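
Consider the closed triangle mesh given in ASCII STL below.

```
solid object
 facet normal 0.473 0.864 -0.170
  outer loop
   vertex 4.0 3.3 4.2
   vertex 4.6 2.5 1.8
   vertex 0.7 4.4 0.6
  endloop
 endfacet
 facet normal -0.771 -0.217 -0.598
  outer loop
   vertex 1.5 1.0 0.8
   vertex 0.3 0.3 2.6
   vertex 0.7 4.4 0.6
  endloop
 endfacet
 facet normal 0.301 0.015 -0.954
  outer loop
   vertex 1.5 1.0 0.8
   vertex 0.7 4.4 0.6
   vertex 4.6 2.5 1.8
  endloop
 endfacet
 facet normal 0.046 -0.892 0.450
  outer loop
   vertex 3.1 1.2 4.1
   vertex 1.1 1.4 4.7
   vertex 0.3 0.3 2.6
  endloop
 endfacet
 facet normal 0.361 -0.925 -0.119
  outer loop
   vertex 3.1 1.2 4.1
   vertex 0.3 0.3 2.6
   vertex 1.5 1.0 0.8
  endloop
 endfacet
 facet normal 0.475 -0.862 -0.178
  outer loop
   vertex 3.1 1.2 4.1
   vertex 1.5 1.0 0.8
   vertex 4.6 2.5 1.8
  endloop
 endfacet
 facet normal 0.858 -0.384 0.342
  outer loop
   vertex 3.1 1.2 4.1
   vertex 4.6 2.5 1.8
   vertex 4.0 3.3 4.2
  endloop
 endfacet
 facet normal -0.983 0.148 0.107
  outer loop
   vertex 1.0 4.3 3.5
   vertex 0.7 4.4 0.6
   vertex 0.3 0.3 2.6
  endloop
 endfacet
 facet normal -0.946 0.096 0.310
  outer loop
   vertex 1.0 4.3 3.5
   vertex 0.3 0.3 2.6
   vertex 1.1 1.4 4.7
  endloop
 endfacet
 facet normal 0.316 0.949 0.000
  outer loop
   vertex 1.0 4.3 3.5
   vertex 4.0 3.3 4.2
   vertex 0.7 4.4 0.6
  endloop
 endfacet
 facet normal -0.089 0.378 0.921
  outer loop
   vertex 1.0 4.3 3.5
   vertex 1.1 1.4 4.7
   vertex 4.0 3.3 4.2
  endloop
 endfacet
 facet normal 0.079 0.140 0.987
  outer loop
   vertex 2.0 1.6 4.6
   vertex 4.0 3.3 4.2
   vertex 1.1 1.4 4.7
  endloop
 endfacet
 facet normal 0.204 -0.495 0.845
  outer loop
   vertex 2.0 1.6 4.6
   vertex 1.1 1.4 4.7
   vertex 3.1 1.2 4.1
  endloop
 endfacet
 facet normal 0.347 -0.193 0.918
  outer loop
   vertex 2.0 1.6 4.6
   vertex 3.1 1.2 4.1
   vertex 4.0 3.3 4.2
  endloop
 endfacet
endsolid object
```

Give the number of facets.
14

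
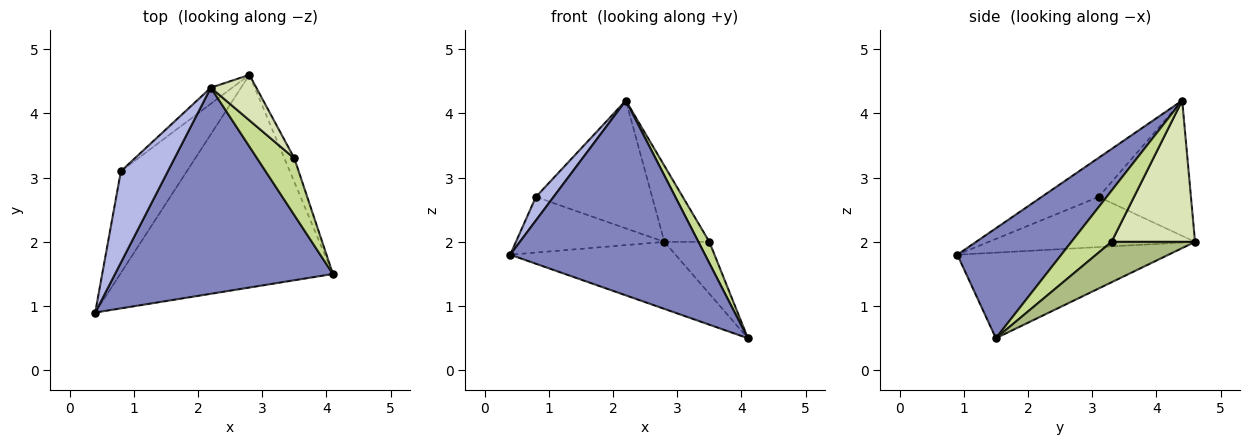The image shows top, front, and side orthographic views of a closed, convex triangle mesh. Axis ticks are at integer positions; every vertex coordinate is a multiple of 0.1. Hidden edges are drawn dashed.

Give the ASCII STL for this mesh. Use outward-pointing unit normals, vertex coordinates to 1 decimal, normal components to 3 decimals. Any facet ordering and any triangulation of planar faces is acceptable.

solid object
 facet normal -0.358 0.281 -0.890
  outer loop
   vertex 2.8 4.6 2.0
   vertex 4.1 1.5 0.5
   vertex 0.4 0.9 1.8
  endloop
 endfacet
 facet normal 0.344 -0.645 0.682
  outer loop
   vertex 2.2 4.4 4.2
   vertex 0.4 0.9 1.8
   vertex 4.1 1.5 0.5
  endloop
 endfacet
 facet normal -0.555 0.399 -0.730
  outer loop
   vertex 0.8 3.1 2.7
   vertex 2.8 4.6 2.0
   vertex 0.4 0.9 1.8
  endloop
 endfacet
 facet normal -0.627 -0.194 0.754
  outer loop
   vertex 0.8 3.1 2.7
   vertex 0.4 0.9 1.8
   vertex 2.2 4.4 4.2
  endloop
 endfacet
 facet normal -0.619 0.779 -0.098
  outer loop
   vertex 0.8 3.1 2.7
   vertex 2.2 4.4 4.2
   vertex 2.8 4.6 2.0
  endloop
 endfacet
 facet normal 0.860 0.463 -0.212
  outer loop
   vertex 3.5 3.3 2.0
   vertex 4.1 1.5 0.5
   vertex 2.8 4.6 2.0
  endloop
 endfacet
 facet normal 0.790 -0.215 0.574
  outer loop
   vertex 3.5 3.3 2.0
   vertex 2.2 4.4 4.2
   vertex 4.1 1.5 0.5
  endloop
 endfacet
 facet normal 0.847 0.456 0.273
  outer loop
   vertex 3.5 3.3 2.0
   vertex 2.8 4.6 2.0
   vertex 2.2 4.4 4.2
  endloop
 endfacet
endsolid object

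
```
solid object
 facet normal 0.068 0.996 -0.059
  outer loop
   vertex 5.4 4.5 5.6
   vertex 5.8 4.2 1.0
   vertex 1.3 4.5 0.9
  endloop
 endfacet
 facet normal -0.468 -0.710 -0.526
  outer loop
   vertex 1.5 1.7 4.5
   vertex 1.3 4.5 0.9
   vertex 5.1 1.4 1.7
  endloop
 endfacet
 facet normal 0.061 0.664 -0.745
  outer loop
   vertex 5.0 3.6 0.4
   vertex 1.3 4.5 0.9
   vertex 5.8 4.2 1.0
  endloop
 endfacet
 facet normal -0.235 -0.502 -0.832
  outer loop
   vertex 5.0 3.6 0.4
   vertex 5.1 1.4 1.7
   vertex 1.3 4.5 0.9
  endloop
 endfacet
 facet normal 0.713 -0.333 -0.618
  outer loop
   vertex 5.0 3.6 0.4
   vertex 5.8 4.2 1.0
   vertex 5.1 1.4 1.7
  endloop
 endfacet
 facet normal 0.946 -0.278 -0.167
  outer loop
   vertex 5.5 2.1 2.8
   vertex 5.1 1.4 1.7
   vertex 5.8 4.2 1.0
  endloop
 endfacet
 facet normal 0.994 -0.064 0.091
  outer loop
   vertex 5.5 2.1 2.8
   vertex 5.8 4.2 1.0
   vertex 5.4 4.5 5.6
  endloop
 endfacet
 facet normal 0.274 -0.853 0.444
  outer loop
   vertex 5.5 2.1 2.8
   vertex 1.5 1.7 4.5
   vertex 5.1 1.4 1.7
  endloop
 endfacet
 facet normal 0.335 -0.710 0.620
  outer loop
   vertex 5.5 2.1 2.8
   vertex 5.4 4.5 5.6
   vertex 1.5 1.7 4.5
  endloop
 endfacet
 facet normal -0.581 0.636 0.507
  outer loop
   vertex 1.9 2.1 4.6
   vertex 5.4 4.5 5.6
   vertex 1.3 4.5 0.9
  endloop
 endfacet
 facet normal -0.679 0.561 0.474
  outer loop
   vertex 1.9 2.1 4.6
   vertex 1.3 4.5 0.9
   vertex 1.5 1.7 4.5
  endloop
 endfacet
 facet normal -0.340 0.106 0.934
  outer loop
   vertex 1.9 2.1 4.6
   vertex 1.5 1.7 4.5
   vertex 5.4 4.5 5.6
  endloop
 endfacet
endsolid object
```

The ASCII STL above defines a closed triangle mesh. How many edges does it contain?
18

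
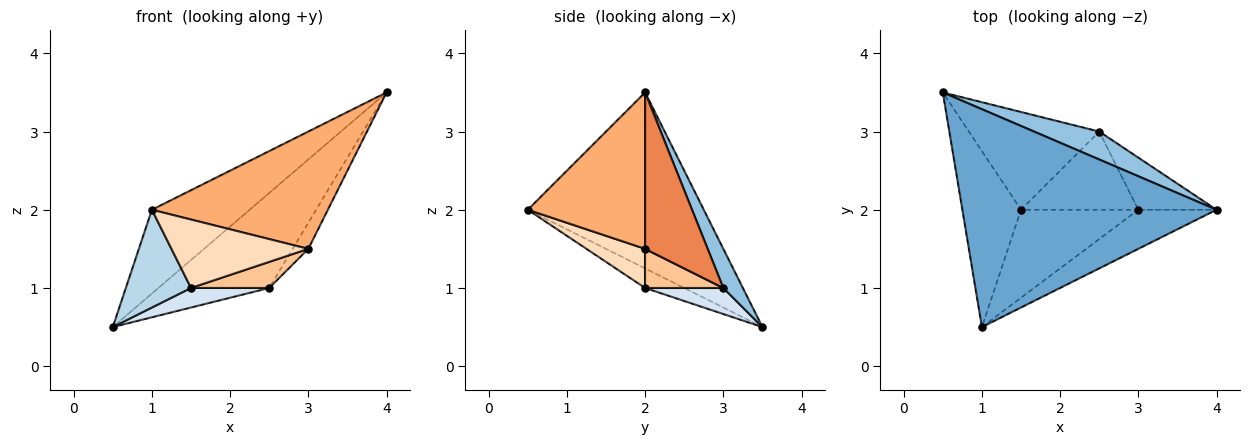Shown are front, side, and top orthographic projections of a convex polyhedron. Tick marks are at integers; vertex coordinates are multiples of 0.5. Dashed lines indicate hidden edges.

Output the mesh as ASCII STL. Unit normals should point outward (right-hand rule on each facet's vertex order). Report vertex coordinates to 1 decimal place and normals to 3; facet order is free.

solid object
 facet normal -0.543 0.302 0.784
  outer loop
   vertex 1.0 0.5 2.0
   vertex 4.0 2.0 3.5
   vertex 0.5 3.5 0.5
  endloop
 endfacet
 facet normal 0.167 0.946 0.278
  outer loop
   vertex 2.5 3.0 1.0
   vertex 0.5 3.5 0.5
   vertex 4.0 2.0 3.5
  endloop
 endfacet
 facet normal -0.280 -0.466 -0.839
  outer loop
   vertex 1.5 2.0 1.0
   vertex 1.0 0.5 2.0
   vertex 0.5 3.5 0.5
  endloop
 endfacet
 facet normal 0.192 -0.192 -0.962
  outer loop
   vertex 1.5 2.0 1.0
   vertex 0.5 3.5 0.5
   vertex 2.5 3.0 1.0
  endloop
 endfacet
 facet normal 0.873 0.218 -0.436
  outer loop
   vertex 3.0 2.0 1.5
   vertex 2.5 3.0 1.0
   vertex 4.0 2.0 3.5
  endloop
 endfacet
 facet normal 0.535 -0.802 -0.267
  outer loop
   vertex 3.0 2.0 1.5
   vertex 4.0 2.0 3.5
   vertex 1.0 0.5 2.0
  endloop
 endfacet
 facet normal 0.302 -0.302 -0.905
  outer loop
   vertex 3.0 2.0 1.5
   vertex 1.5 2.0 1.0
   vertex 2.5 3.0 1.0
  endloop
 endfacet
 facet normal 0.254 -0.594 -0.763
  outer loop
   vertex 3.0 2.0 1.5
   vertex 1.0 0.5 2.0
   vertex 1.5 2.0 1.0
  endloop
 endfacet
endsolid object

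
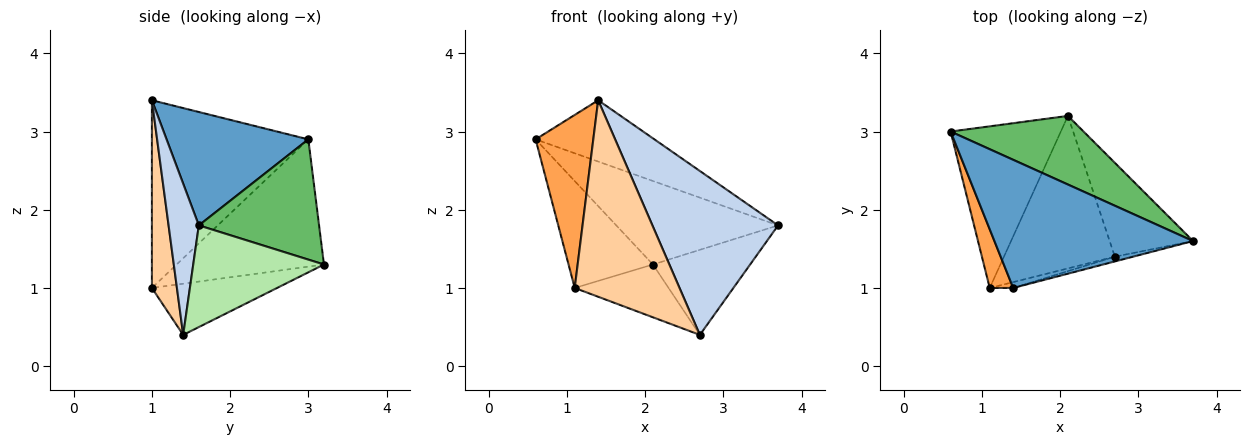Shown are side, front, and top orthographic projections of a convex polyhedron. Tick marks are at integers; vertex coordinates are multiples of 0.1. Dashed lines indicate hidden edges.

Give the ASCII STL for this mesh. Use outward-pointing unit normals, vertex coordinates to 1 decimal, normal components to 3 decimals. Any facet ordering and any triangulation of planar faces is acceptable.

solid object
 facet normal 0.458 0.384 0.802
  outer loop
   vertex 1.4 1.0 3.4
   vertex 3.7 1.6 1.8
   vertex 0.6 3.0 2.9
  endloop
 endfacet
 facet normal 0.234 -0.972 -0.028
  outer loop
   vertex 2.7 1.4 0.4
   vertex 3.7 1.6 1.8
   vertex 1.4 1.0 3.4
  endloop
 endfacet
 facet normal -0.932 -0.344 0.116
  outer loop
   vertex 1.1 1.0 1.0
   vertex 1.4 1.0 3.4
   vertex 0.6 3.0 2.9
  endloop
 endfacet
 facet normal 0.232 -0.972 -0.029
  outer loop
   vertex 1.1 1.0 1.0
   vertex 2.7 1.4 0.4
   vertex 1.4 1.0 3.4
  endloop
 endfacet
 facet normal 0.498 0.670 0.551
  outer loop
   vertex 2.1 3.2 1.3
   vertex 0.6 3.0 2.9
   vertex 3.7 1.6 1.8
  endloop
 endfacet
 facet normal 0.670 0.498 -0.550
  outer loop
   vertex 2.1 3.2 1.3
   vertex 3.7 1.6 1.8
   vertex 2.7 1.4 0.4
  endloop
 endfacet
 facet normal -0.694 0.397 -0.601
  outer loop
   vertex 2.1 3.2 1.3
   vertex 1.1 1.0 1.0
   vertex 0.6 3.0 2.9
  endloop
 endfacet
 facet normal -0.400 0.300 -0.866
  outer loop
   vertex 2.1 3.2 1.3
   vertex 2.7 1.4 0.4
   vertex 1.1 1.0 1.0
  endloop
 endfacet
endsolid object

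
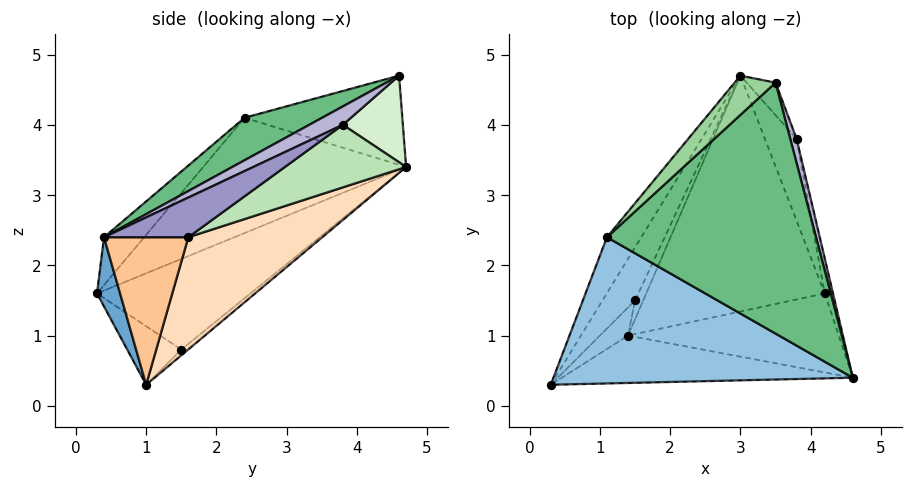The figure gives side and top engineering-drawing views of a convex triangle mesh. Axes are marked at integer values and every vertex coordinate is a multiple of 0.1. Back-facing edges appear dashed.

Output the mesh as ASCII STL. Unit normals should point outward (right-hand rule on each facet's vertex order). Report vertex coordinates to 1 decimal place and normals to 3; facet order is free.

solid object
 facet normal 0.097 -0.908 -0.407
  outer loop
   vertex 1.4 1.0 0.3
   vertex 4.6 0.4 2.4
   vertex 0.3 0.3 1.6
  endloop
 endfacet
 facet normal -0.105 -0.745 0.659
  outer loop
   vertex 1.1 2.4 4.1
   vertex 0.3 0.3 1.6
   vertex 4.6 0.4 2.4
  endloop
 endfacet
 facet normal -0.783 0.576 -0.233
  outer loop
   vertex 1.1 2.4 4.1
   vertex 3.0 4.7 3.4
   vertex 0.3 0.3 1.6
  endloop
 endfacet
 facet normal -0.765 0.582 -0.275
  outer loop
   vertex 1.5 1.5 0.8
   vertex 0.3 0.3 1.6
   vertex 3.0 4.7 3.4
  endloop
 endfacet
 facet normal -0.769 0.523 -0.369
  outer loop
   vertex 1.5 1.5 0.8
   vertex 1.4 1.0 0.3
   vertex 0.3 0.3 1.6
  endloop
 endfacet
 facet normal -0.418 0.683 -0.599
  outer loop
   vertex 1.5 1.5 0.8
   vertex 3.0 4.7 3.4
   vertex 1.4 1.0 0.3
  endloop
 endfacet
 facet normal 0.563 0.188 -0.805
  outer loop
   vertex 4.2 1.6 2.4
   vertex 4.6 0.4 2.4
   vertex 1.4 1.0 0.3
  endloop
 endfacet
 facet normal 0.480 0.432 -0.763
  outer loop
   vertex 4.2 1.6 2.4
   vertex 1.4 1.0 0.3
   vertex 3.0 4.7 3.4
  endloop
 endfacet
 facet normal 0.179 -0.436 0.882
  outer loop
   vertex 3.5 4.6 4.7
   vertex 1.1 2.4 4.1
   vertex 4.6 0.4 2.4
  endloop
 endfacet
 facet normal -0.683 0.660 0.313
  outer loop
   vertex 3.5 4.6 4.7
   vertex 3.0 4.7 3.4
   vertex 1.1 2.4 4.1
  endloop
 endfacet
 facet normal 0.800 0.441 -0.406
  outer loop
   vertex 3.8 3.8 4.0
   vertex 4.2 1.6 2.4
   vertex 3.0 4.7 3.4
  endloop
 endfacet
 facet normal 0.802 0.535 -0.267
  outer loop
   vertex 3.8 3.8 4.0
   vertex 3.0 4.7 3.4
   vertex 3.5 4.6 4.7
  endloop
 endfacet
 facet normal 0.931 0.310 -0.194
  outer loop
   vertex 3.8 3.8 4.0
   vertex 4.6 0.4 2.4
   vertex 4.2 1.6 2.4
  endloop
 endfacet
 facet normal 0.943 0.069 0.326
  outer loop
   vertex 3.8 3.8 4.0
   vertex 3.5 4.6 4.7
   vertex 4.6 0.4 2.4
  endloop
 endfacet
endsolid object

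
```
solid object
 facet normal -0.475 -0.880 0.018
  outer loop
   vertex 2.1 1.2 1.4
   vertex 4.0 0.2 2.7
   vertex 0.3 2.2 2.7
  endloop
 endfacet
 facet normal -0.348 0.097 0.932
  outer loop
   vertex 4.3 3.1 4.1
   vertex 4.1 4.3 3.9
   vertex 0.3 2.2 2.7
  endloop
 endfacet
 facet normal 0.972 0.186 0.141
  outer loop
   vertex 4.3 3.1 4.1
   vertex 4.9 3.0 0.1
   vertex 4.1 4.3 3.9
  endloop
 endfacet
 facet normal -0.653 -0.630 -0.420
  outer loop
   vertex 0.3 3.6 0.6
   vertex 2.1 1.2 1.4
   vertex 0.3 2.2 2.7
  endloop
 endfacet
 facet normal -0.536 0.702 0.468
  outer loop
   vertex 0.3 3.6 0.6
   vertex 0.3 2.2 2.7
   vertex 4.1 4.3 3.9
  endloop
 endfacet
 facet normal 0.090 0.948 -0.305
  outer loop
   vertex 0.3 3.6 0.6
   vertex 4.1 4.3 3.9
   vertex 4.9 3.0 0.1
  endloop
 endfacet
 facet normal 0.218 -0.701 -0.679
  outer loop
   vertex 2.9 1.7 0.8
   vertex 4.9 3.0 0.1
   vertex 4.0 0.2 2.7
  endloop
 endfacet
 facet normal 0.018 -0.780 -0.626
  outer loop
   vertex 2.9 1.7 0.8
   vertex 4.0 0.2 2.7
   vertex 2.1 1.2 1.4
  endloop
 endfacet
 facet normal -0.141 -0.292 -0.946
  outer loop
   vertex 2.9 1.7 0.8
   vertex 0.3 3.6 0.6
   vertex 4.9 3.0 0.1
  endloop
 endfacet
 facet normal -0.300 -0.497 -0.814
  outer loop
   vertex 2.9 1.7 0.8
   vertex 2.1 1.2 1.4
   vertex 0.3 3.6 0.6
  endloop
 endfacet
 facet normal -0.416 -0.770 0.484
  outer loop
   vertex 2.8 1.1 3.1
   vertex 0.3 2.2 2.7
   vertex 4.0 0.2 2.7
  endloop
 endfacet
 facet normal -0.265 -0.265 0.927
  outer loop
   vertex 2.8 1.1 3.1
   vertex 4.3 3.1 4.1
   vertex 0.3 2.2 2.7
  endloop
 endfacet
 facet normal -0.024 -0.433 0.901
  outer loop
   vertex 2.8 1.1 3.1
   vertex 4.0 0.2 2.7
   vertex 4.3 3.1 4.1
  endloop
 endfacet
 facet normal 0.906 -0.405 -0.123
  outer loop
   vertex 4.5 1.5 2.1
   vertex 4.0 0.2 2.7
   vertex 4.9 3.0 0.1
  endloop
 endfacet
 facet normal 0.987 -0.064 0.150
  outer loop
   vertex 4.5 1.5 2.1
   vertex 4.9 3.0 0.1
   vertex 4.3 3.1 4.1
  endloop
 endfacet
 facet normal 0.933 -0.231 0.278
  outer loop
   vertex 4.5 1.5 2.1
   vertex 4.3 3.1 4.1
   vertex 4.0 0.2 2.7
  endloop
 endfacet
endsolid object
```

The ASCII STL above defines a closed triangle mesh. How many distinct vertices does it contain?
10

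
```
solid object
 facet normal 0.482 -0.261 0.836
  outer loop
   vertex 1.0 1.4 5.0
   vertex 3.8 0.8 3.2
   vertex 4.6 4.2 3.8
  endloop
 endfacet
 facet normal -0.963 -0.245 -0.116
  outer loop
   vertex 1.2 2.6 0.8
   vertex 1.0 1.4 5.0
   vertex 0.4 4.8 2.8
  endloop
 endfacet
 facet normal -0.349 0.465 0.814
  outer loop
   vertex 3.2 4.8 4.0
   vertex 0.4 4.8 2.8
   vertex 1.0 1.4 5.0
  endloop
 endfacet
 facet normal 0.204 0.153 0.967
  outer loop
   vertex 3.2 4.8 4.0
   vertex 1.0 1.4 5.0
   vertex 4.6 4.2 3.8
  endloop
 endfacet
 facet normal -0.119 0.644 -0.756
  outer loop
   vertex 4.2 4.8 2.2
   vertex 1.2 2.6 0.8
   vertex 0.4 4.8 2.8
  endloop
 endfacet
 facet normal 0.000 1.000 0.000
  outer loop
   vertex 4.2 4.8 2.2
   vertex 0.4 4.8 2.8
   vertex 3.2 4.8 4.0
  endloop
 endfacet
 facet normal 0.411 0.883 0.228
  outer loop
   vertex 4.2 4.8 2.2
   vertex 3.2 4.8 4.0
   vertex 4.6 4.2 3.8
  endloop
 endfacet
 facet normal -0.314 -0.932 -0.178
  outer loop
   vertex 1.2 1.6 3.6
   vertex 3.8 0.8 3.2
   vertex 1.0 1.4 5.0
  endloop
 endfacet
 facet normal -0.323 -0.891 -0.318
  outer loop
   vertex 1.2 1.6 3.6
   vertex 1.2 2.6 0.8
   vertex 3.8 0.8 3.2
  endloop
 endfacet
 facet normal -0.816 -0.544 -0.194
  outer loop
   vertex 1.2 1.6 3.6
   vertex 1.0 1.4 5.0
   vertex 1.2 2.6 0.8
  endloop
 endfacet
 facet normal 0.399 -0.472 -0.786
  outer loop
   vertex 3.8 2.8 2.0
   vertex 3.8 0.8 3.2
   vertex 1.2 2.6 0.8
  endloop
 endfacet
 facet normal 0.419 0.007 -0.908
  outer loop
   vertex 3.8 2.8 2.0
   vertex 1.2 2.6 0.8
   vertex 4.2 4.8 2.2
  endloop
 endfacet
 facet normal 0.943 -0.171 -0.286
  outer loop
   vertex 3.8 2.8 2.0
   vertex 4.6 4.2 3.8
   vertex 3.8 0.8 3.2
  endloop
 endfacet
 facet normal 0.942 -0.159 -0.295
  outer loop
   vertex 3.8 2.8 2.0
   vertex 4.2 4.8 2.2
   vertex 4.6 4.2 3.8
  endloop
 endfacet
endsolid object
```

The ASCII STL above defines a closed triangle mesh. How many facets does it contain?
14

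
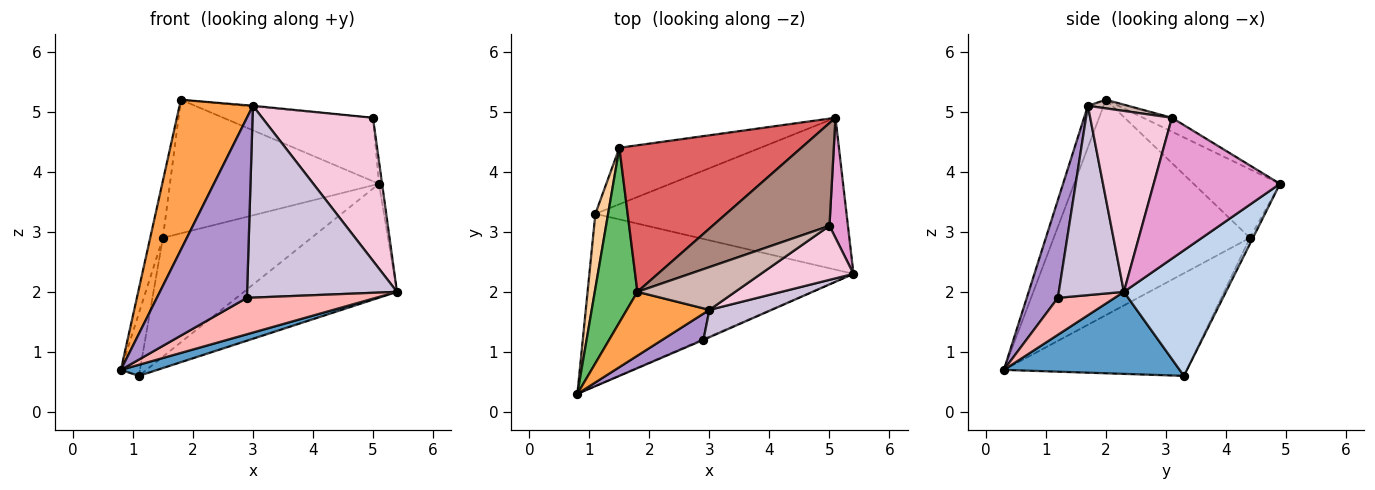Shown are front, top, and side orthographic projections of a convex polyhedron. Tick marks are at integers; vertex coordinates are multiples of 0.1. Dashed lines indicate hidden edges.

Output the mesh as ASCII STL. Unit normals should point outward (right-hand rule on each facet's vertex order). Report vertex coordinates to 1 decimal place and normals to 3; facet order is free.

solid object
 facet normal 0.296 -0.061 -0.953
  outer loop
   vertex 1.1 3.3 0.6
   vertex 5.4 2.3 2.0
   vertex 0.8 0.3 0.7
  endloop
 endfacet
 facet normal 0.371 0.557 -0.743
  outer loop
   vertex 5.1 4.9 3.8
   vertex 5.4 2.3 2.0
   vertex 1.1 3.3 0.6
  endloop
 endfacet
 facet normal -0.194 -0.903 0.384
  outer loop
   vertex 3.0 1.7 5.1
   vertex 1.8 2.0 5.2
   vertex 0.8 0.3 0.7
  endloop
 endfacet
 facet normal -0.987 0.103 0.123
  outer loop
   vertex 1.5 4.4 2.9
   vertex 1.1 3.3 0.6
   vertex 0.8 0.3 0.7
  endloop
 endfacet
 facet normal -0.979 0.063 0.194
  outer loop
   vertex 1.5 4.4 2.9
   vertex 0.8 0.3 0.7
   vertex 1.8 2.0 5.2
  endloop
 endfacet
 facet normal -0.018 0.903 -0.429
  outer loop
   vertex 1.5 4.4 2.9
   vertex 5.1 4.9 3.8
   vertex 1.1 3.3 0.6
  endloop
 endfacet
 facet normal -0.268 0.649 0.712
  outer loop
   vertex 1.5 4.4 2.9
   vertex 1.8 2.0 5.2
   vertex 5.1 4.9 3.8
  endloop
 endfacet
 facet normal 0.403 -0.915 -0.020
  outer loop
   vertex 2.9 1.2 1.9
   vertex 0.8 0.3 0.7
   vertex 5.4 2.3 2.0
  endloop
 endfacet
 facet normal 0.323 -0.936 0.136
  outer loop
   vertex 2.9 1.2 1.9
   vertex 3.0 1.7 5.1
   vertex 0.8 0.3 0.7
  endloop
 endfacet
 facet normal 0.395 -0.909 0.130
  outer loop
   vertex 2.9 1.2 1.9
   vertex 5.4 2.3 2.0
   vertex 3.0 1.7 5.1
  endloop
 endfacet
 facet normal -0.100 0.523 0.846
  outer loop
   vertex 5.0 3.1 4.9
   vertex 5.1 4.9 3.8
   vertex 1.8 2.0 5.2
  endloop
 endfacet
 facet normal 0.087 0.017 0.996
  outer loop
   vertex 5.0 3.1 4.9
   vertex 1.8 2.0 5.2
   vertex 3.0 1.7 5.1
  endloop
 endfacet
 facet normal 0.991 0.024 0.130
  outer loop
   vertex 5.0 3.1 4.9
   vertex 5.4 2.3 2.0
   vertex 5.1 4.9 3.8
  endloop
 endfacet
 facet normal 0.568 -0.770 0.291
  outer loop
   vertex 5.0 3.1 4.9
   vertex 3.0 1.7 5.1
   vertex 5.4 2.3 2.0
  endloop
 endfacet
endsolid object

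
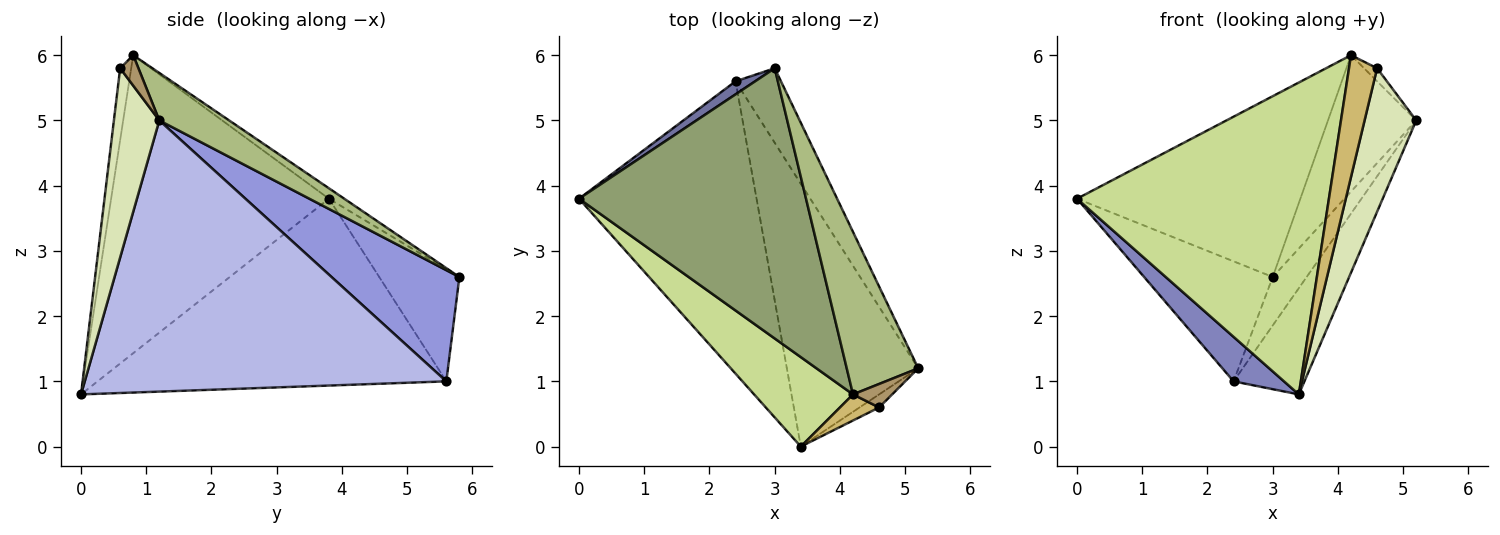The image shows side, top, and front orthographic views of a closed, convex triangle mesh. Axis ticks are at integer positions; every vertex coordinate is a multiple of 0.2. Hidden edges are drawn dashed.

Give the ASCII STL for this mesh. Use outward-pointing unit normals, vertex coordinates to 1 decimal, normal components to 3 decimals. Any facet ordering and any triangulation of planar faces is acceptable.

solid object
 facet normal -0.527 0.845 0.092
  outer loop
   vertex 2.4 5.6 1.0
   vertex 0.0 3.8 3.8
   vertex 3.0 5.8 2.6
  endloop
 endfacet
 facet normal -0.721 -0.104 -0.685
  outer loop
   vertex 2.4 5.6 1.0
   vertex 3.4 0.0 0.8
   vertex 0.0 3.8 3.8
  endloop
 endfacet
 facet normal 0.899 0.239 -0.367
  outer loop
   vertex 2.4 5.6 1.0
   vertex 3.0 5.8 2.6
   vertex 5.2 1.2 5.0
  endloop
 endfacet
 facet normal 0.886 0.174 -0.429
  outer loop
   vertex 2.4 5.6 1.0
   vertex 5.2 1.2 5.0
   vertex 3.4 0.0 0.8
  endloop
 endfacet
 facet normal -0.038 0.556 0.831
  outer loop
   vertex 4.2 0.8 6.0
   vertex 3.0 5.8 2.6
   vertex 0.0 3.8 3.8
  endloop
 endfacet
 facet normal 0.453 0.573 0.683
  outer loop
   vertex 4.2 0.8 6.0
   vertex 5.2 1.2 5.0
   vertex 3.0 5.8 2.6
  endloop
 endfacet
 facet normal -0.639 -0.739 0.212
  outer loop
   vertex 4.2 0.8 6.0
   vertex 0.0 3.8 3.8
   vertex 3.4 0.0 0.8
  endloop
 endfacet
 facet normal 0.659 -0.749 -0.068
  outer loop
   vertex 4.6 0.6 5.8
   vertex 3.4 0.0 0.8
   vertex 5.2 1.2 5.0
  endloop
 endfacet
 facet normal 0.562 0.402 0.723
  outer loop
   vertex 4.6 0.6 5.8
   vertex 5.2 1.2 5.0
   vertex 4.2 0.8 6.0
  endloop
 endfacet
 facet normal -0.359 -0.913 0.196
  outer loop
   vertex 4.6 0.6 5.8
   vertex 4.2 0.8 6.0
   vertex 3.4 0.0 0.8
  endloop
 endfacet
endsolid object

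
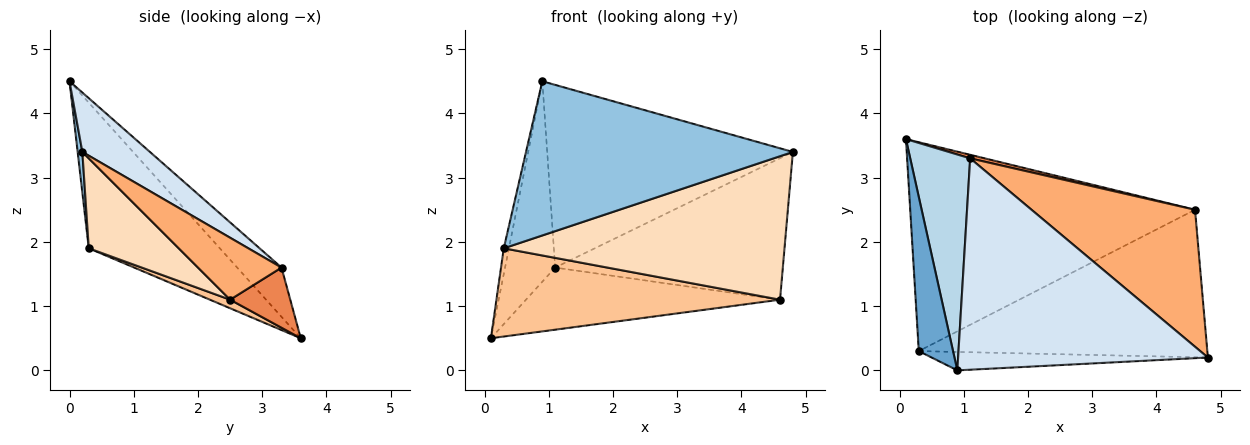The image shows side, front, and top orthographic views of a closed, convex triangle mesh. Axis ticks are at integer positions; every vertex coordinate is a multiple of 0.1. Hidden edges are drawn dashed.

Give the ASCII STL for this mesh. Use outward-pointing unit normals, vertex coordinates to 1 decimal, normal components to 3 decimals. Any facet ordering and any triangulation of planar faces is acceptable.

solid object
 facet normal -0.973 0.038 0.229
  outer loop
   vertex 0.3 0.3 1.9
   vertex 0.9 0.0 4.5
   vertex 0.1 3.6 0.5
  endloop
 endfacet
 facet normal 0.017 -0.993 -0.119
  outer loop
   vertex 0.3 0.3 1.9
   vertex 4.8 0.2 3.4
   vertex 0.9 0.0 4.5
  endloop
 endfacet
 facet normal -0.516 0.583 0.628
  outer loop
   vertex 1.1 3.3 1.6
   vertex 0.1 3.6 0.5
   vertex 0.9 0.0 4.5
  endloop
 endfacet
 facet normal 0.177 0.644 0.745
  outer loop
   vertex 1.1 3.3 1.6
   vertex 0.9 0.0 4.5
   vertex 4.8 0.2 3.4
  endloop
 endfacet
 facet normal 0.230 0.972 0.056
  outer loop
   vertex 4.6 2.5 1.1
   vertex 0.1 3.6 0.5
   vertex 1.1 3.3 1.6
  endloop
 endfacet
 facet normal 0.255 0.695 0.673
  outer loop
   vertex 4.6 2.5 1.1
   vertex 1.1 3.3 1.6
   vertex 4.8 0.2 3.4
  endloop
 endfacet
 facet normal 0.028 -0.389 -0.921
  outer loop
   vertex 4.6 2.5 1.1
   vertex 0.3 0.3 1.9
   vertex 0.1 3.6 0.5
  endloop
 endfacet
 facet normal 0.218 -0.681 -0.700
  outer loop
   vertex 4.6 2.5 1.1
   vertex 4.8 0.2 3.4
   vertex 0.3 0.3 1.9
  endloop
 endfacet
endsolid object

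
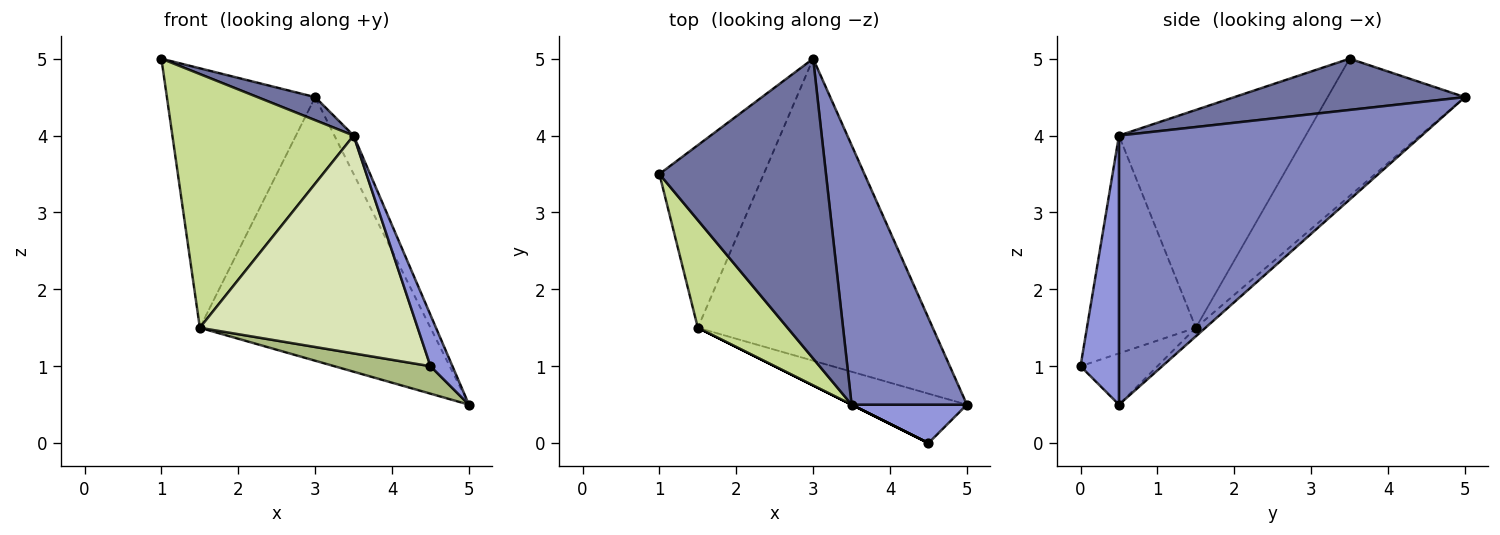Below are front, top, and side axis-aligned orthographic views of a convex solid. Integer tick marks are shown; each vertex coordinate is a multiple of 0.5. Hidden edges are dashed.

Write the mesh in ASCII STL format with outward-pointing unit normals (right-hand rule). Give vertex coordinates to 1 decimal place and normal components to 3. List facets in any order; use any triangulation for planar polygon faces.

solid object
 facet normal 0.293 -0.073 0.953
  outer loop
   vertex 3.5 0.5 4.0
   vertex 3.0 5.0 4.5
   vertex 1.0 3.5 5.0
  endloop
 endfacet
 facet normal 0.918 0.058 0.393
  outer loop
   vertex 3.5 0.5 4.0
   vertex 5.0 0.5 0.5
   vertex 3.0 5.0 4.5
  endloop
 endfacet
 facet normal 0.814 -0.465 0.349
  outer loop
   vertex 3.5 0.5 4.0
   vertex 4.5 0.0 1.0
   vertex 5.0 0.5 0.5
  endloop
 endfacet
 facet normal -0.604 0.652 -0.459
  outer loop
   vertex 1.5 1.5 1.5
   vertex 1.0 3.5 5.0
   vertex 3.0 5.0 4.5
  endloop
 endfacet
 facet normal -0.027 0.657 -0.753
  outer loop
   vertex 1.5 1.5 1.5
   vertex 3.0 5.0 4.5
   vertex 5.0 0.5 0.5
  endloop
 endfacet
 facet normal -0.362 -0.453 -0.815
  outer loop
   vertex 1.5 1.5 1.5
   vertex 5.0 0.5 0.5
   vertex 4.5 0.0 1.0
  endloop
 endfacet
 facet normal -0.688 -0.668 0.283
  outer loop
   vertex 1.5 1.5 1.5
   vertex 3.5 0.5 4.0
   vertex 1.0 3.5 5.0
  endloop
 endfacet
 facet normal -0.447 -0.894 0.000
  outer loop
   vertex 1.5 1.5 1.5
   vertex 4.5 0.0 1.0
   vertex 3.5 0.5 4.0
  endloop
 endfacet
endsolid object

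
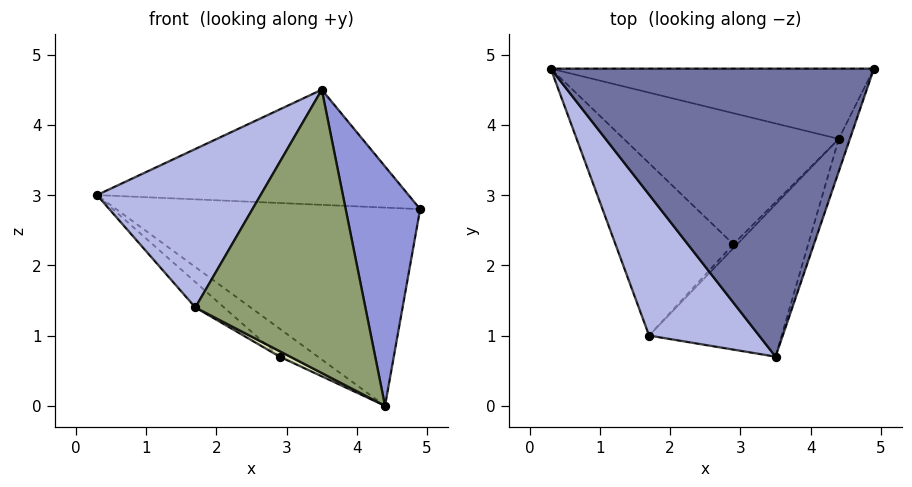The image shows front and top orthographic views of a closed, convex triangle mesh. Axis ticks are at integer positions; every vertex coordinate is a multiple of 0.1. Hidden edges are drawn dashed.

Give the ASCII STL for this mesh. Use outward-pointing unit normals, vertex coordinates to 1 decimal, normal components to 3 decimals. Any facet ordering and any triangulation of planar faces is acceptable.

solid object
 facet normal 0.040 0.371 0.928
  outer loop
   vertex 3.5 0.7 4.5
   vertex 4.9 4.8 2.8
   vertex 0.3 4.8 3.0
  endloop
 endfacet
 facet normal -0.015 0.942 -0.334
  outer loop
   vertex 4.4 3.8 0.0
   vertex 0.3 4.8 3.0
   vertex 4.9 4.8 2.8
  endloop
 endfacet
 facet normal 0.939 -0.340 -0.046
  outer loop
   vertex 4.4 3.8 0.0
   vertex 4.9 4.8 2.8
   vertex 3.5 0.7 4.5
  endloop
 endfacet
 facet normal -0.785 -0.463 0.411
  outer loop
   vertex 1.7 1.0 1.4
   vertex 3.5 0.7 4.5
   vertex 0.3 4.8 3.0
  endloop
 endfacet
 facet normal 0.556 -0.732 -0.393
  outer loop
   vertex 1.7 1.0 1.4
   vertex 4.4 3.8 0.0
   vertex 3.5 0.7 4.5
  endloop
 endfacet
 facet normal -0.554 0.174 -0.814
  outer loop
   vertex 2.9 2.3 0.7
   vertex 0.3 4.8 3.0
   vertex 4.4 3.8 0.0
  endloop
 endfacet
 facet normal -0.592 0.117 -0.797
  outer loop
   vertex 2.9 2.3 0.7
   vertex 1.7 1.0 1.4
   vertex 0.3 4.8 3.0
  endloop
 endfacet
 facet normal 0.477 -0.715 -0.511
  outer loop
   vertex 2.9 2.3 0.7
   vertex 4.4 3.8 0.0
   vertex 1.7 1.0 1.4
  endloop
 endfacet
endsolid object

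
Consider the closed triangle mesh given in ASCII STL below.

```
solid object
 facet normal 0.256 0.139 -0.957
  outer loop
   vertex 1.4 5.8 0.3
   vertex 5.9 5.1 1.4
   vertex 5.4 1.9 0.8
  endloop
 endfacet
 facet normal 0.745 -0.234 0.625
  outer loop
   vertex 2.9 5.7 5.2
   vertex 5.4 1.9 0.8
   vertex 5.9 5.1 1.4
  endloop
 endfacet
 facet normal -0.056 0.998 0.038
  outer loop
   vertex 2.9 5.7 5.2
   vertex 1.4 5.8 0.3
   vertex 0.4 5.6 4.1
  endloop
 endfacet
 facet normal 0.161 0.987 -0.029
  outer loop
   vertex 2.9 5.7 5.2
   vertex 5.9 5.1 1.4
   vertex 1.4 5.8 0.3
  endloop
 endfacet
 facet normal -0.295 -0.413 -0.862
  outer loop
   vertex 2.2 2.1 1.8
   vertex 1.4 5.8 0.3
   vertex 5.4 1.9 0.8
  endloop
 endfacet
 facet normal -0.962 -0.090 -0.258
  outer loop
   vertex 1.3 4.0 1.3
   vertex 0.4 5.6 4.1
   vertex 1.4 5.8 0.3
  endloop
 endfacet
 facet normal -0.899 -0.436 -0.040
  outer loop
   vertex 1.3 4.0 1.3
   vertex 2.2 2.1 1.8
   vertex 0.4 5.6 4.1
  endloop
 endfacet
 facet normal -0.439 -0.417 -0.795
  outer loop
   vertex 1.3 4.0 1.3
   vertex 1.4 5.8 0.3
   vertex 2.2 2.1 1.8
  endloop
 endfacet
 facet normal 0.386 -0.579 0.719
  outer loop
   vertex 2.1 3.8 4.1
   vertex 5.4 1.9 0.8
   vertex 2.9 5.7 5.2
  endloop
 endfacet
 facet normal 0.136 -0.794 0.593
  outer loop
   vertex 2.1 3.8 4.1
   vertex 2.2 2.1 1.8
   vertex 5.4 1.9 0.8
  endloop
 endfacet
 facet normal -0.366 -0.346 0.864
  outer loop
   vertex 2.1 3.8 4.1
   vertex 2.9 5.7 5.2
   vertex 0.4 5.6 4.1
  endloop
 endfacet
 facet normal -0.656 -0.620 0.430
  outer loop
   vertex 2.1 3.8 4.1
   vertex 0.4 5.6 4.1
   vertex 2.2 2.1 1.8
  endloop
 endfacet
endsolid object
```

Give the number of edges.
18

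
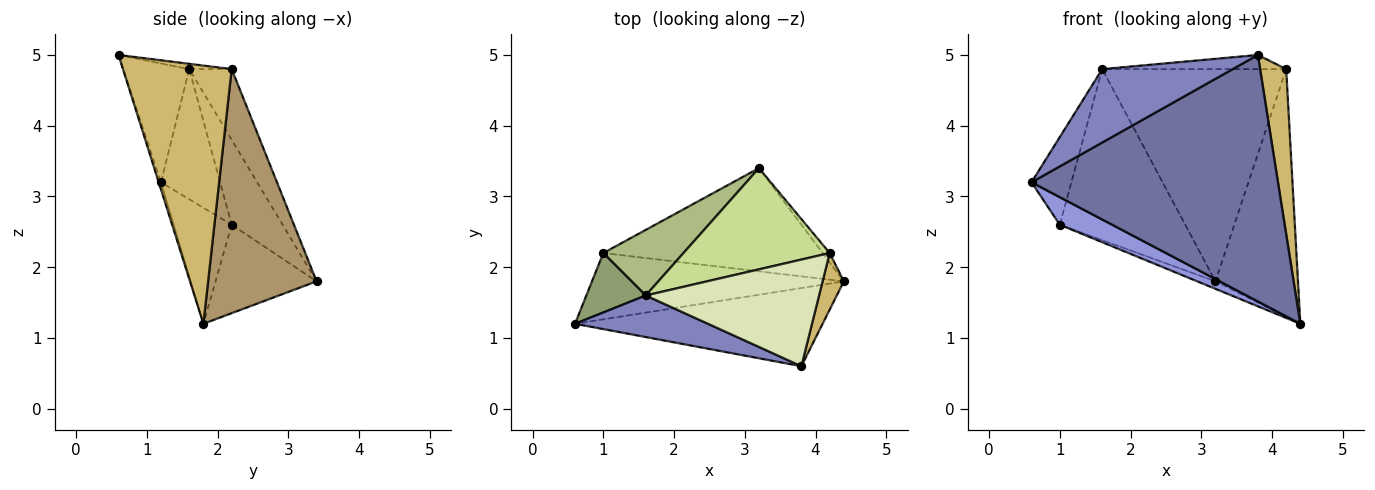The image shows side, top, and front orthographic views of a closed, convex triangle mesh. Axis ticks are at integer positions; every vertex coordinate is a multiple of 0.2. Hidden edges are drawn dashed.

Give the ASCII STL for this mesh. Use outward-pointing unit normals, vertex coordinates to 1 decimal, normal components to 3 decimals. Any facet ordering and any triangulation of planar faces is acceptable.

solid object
 facet normal -0.009 -0.953 -0.302
  outer loop
   vertex 3.8 0.6 5.0
   vertex 0.6 1.2 3.2
   vertex 4.4 1.8 1.2
  endloop
 endfacet
 facet normal -0.403 -0.796 0.451
  outer loop
   vertex 1.6 1.6 4.8
   vertex 0.6 1.2 3.2
   vertex 3.8 0.6 5.0
  endloop
 endfacet
 facet normal -0.391 -0.353 -0.850
  outer loop
   vertex 1.0 2.2 2.6
   vertex 4.4 1.8 1.2
   vertex 0.6 1.2 3.2
  endloop
 endfacet
 facet normal -0.373 0.067 -0.925
  outer loop
   vertex 1.0 2.2 2.6
   vertex 3.2 3.4 1.8
   vertex 4.4 1.8 1.2
  endloop
 endfacet
 facet normal -0.776 0.523 0.354
  outer loop
   vertex 1.0 2.2 2.6
   vertex 0.6 1.2 3.2
   vertex 1.6 1.6 4.8
  endloop
 endfacet
 facet normal -0.354 0.873 0.335
  outer loop
   vertex 1.0 2.2 2.6
   vertex 1.6 1.6 4.8
   vertex 3.2 3.4 1.8
  endloop
 endfacet
 facet normal -0.204 0.884 0.421
  outer loop
   vertex 4.2 2.2 4.8
   vertex 3.2 3.4 1.8
   vertex 1.6 1.6 4.8
  endloop
 endfacet
 facet normal -0.030 0.131 0.991
  outer loop
   vertex 4.2 2.2 4.8
   vertex 1.6 1.6 4.8
   vertex 3.8 0.6 5.0
  endloop
 endfacet
 facet normal 0.796 0.605 -0.023
  outer loop
   vertex 4.2 2.2 4.8
   vertex 4.4 1.8 1.2
   vertex 3.2 3.4 1.8
  endloop
 endfacet
 facet normal 0.969 -0.232 0.080
  outer loop
   vertex 4.2 2.2 4.8
   vertex 3.8 0.6 5.0
   vertex 4.4 1.8 1.2
  endloop
 endfacet
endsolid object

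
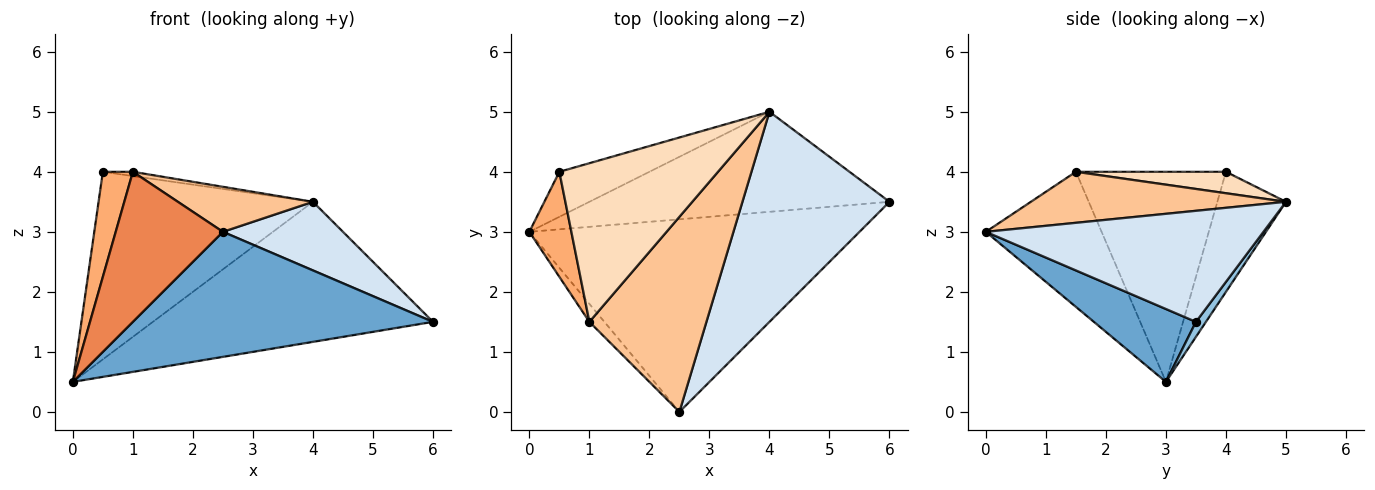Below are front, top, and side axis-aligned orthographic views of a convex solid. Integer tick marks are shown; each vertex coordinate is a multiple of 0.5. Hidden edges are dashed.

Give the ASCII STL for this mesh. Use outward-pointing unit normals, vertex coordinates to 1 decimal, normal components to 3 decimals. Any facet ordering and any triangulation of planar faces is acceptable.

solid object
 facet normal 0.182 -0.536 -0.825
  outer loop
   vertex 2.5 0.0 3.0
   vertex 0.0 3.0 0.5
   vertex 6.0 3.5 1.5
  endloop
 endfacet
 facet normal 0.029 0.813 -0.581
  outer loop
   vertex 4.0 5.0 3.5
   vertex 6.0 3.5 1.5
   vertex 0.0 3.0 0.5
  endloop
 endfacet
 facet normal -0.297 0.928 -0.223
  outer loop
   vertex 4.0 5.0 3.5
   vertex 0.0 3.0 0.5
   vertex 0.5 4.0 4.0
  endloop
 endfacet
 facet normal 0.583 -0.252 0.772
  outer loop
   vertex 4.0 5.0 3.5
   vertex 2.5 0.0 3.0
   vertex 6.0 3.5 1.5
  endloop
 endfacet
 facet normal -0.731 -0.677 -0.081
  outer loop
   vertex 1.0 1.5 4.0
   vertex 0.0 3.0 0.5
   vertex 2.5 0.0 3.0
  endloop
 endfacet
 facet normal -0.962 -0.192 0.192
  outer loop
   vertex 1.0 1.5 4.0
   vertex 0.5 4.0 4.0
   vertex 0.0 3.0 0.5
  endloop
 endfacet
 facet normal 0.391 -0.207 0.897
  outer loop
   vertex 1.0 1.5 4.0
   vertex 2.5 0.0 3.0
   vertex 4.0 5.0 3.5
  endloop
 endfacet
 facet normal 0.134 0.027 0.991
  outer loop
   vertex 1.0 1.5 4.0
   vertex 4.0 5.0 3.5
   vertex 0.5 4.0 4.0
  endloop
 endfacet
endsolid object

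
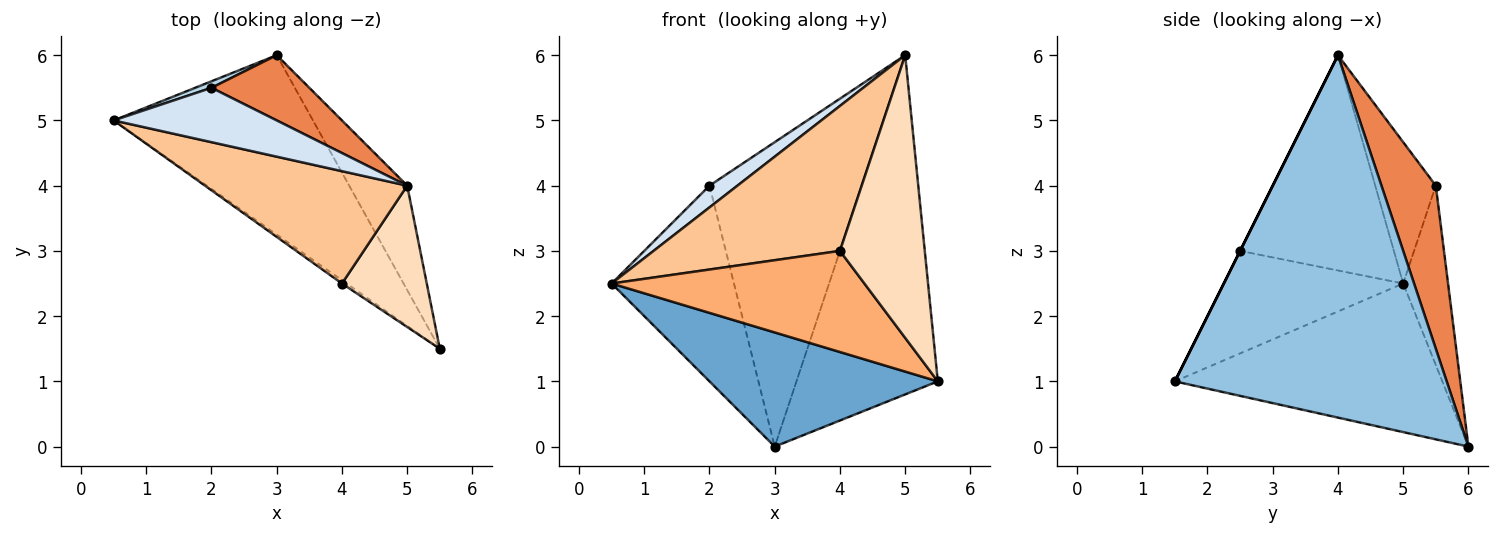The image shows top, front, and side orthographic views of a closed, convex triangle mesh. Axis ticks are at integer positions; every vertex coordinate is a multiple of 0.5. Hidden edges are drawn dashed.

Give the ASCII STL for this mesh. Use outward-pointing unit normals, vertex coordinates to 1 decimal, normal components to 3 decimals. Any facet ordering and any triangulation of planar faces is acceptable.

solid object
 facet normal -0.532 -0.454 -0.714
  outer loop
   vertex 3.0 6.0 0.0
   vertex 5.5 1.5 1.0
   vertex 0.5 5.0 2.5
  endloop
 endfacet
 facet normal 0.878 0.457 -0.141
  outer loop
   vertex 5.0 4.0 6.0
   vertex 5.5 1.5 1.0
   vertex 3.0 6.0 0.0
  endloop
 endfacet
 facet normal -0.344 0.938 0.031
  outer loop
   vertex 2.0 5.5 4.0
   vertex 3.0 6.0 0.0
   vertex 0.5 5.0 2.5
  endloop
 endfacet
 facet normal -0.627 -0.289 0.723
  outer loop
   vertex 2.0 5.5 4.0
   vertex 0.5 5.0 2.5
   vertex 5.0 4.0 6.0
  endloop
 endfacet
 facet normal 0.330 0.923 0.198
  outer loop
   vertex 2.0 5.5 4.0
   vertex 5.0 4.0 6.0
   vertex 3.0 6.0 0.0
  endloop
 endfacet
 facet normal -0.579 -0.815 -0.026
  outer loop
   vertex 4.0 2.5 3.0
   vertex 0.5 5.0 2.5
   vertex 5.5 1.5 1.0
  endloop
 endfacet
 facet normal -0.546 -0.662 0.513
  outer loop
   vertex 4.0 2.5 3.0
   vertex 5.0 4.0 6.0
   vertex 0.5 5.0 2.5
  endloop
 endfacet
 facet normal 0.000 -0.894 0.447
  outer loop
   vertex 4.0 2.5 3.0
   vertex 5.5 1.5 1.0
   vertex 5.0 4.0 6.0
  endloop
 endfacet
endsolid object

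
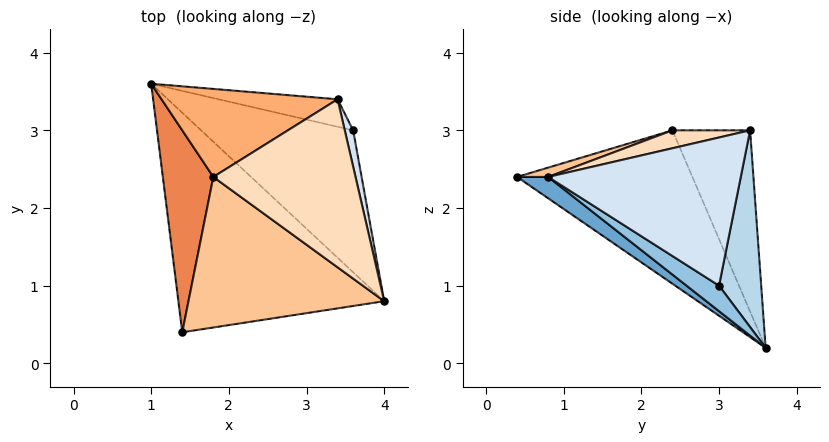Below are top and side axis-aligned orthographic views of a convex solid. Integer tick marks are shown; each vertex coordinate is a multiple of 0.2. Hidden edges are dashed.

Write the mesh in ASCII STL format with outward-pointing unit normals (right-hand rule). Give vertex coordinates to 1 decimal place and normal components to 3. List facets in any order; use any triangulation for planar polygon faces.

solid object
 facet normal 0.086 -0.557 -0.826
  outer loop
   vertex 1.4 0.4 2.4
   vertex 1.0 3.6 0.2
   vertex 4.0 0.8 2.4
  endloop
 endfacet
 facet normal 0.142 -0.513 -0.847
  outer loop
   vertex 3.6 3.0 1.0
   vertex 4.0 0.8 2.4
   vertex 1.0 3.6 0.2
  endloop
 endfacet
 facet normal 0.269 0.949 -0.163
  outer loop
   vertex 3.6 3.0 1.0
   vertex 1.0 3.6 0.2
   vertex 3.4 3.4 3.0
  endloop
 endfacet
 facet normal 0.976 0.212 0.055
  outer loop
   vertex 3.6 3.0 1.0
   vertex 3.4 3.4 3.0
   vertex 4.0 0.8 2.4
  endloop
 endfacet
 facet normal -0.946 0.096 0.311
  outer loop
   vertex 1.8 2.4 3.0
   vertex 1.0 3.6 0.2
   vertex 1.4 0.4 2.4
  endloop
 endfacet
 facet normal -0.471 0.754 0.458
  outer loop
   vertex 1.8 2.4 3.0
   vertex 3.4 3.4 3.0
   vertex 1.0 3.6 0.2
  endloop
 endfacet
 facet normal 0.045 -0.295 0.954
  outer loop
   vertex 1.8 2.4 3.0
   vertex 1.4 0.4 2.4
   vertex 4.0 0.8 2.4
  endloop
 endfacet
 facet normal 0.123 -0.196 0.973
  outer loop
   vertex 1.8 2.4 3.0
   vertex 4.0 0.8 2.4
   vertex 3.4 3.4 3.0
  endloop
 endfacet
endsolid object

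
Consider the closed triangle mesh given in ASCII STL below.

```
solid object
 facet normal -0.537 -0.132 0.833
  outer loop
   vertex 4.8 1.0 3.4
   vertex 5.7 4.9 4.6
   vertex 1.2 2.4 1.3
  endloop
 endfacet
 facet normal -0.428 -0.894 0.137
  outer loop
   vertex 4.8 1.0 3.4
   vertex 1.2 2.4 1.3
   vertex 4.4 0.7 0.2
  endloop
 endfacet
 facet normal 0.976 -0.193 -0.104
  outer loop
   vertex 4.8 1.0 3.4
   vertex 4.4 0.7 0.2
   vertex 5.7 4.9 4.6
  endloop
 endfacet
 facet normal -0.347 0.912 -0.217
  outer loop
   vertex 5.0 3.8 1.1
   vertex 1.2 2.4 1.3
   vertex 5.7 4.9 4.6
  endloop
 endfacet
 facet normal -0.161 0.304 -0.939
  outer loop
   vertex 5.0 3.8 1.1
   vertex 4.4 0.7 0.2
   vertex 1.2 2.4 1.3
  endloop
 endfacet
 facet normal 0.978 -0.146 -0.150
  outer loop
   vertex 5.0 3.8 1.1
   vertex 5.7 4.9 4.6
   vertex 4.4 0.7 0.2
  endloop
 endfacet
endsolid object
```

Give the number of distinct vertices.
5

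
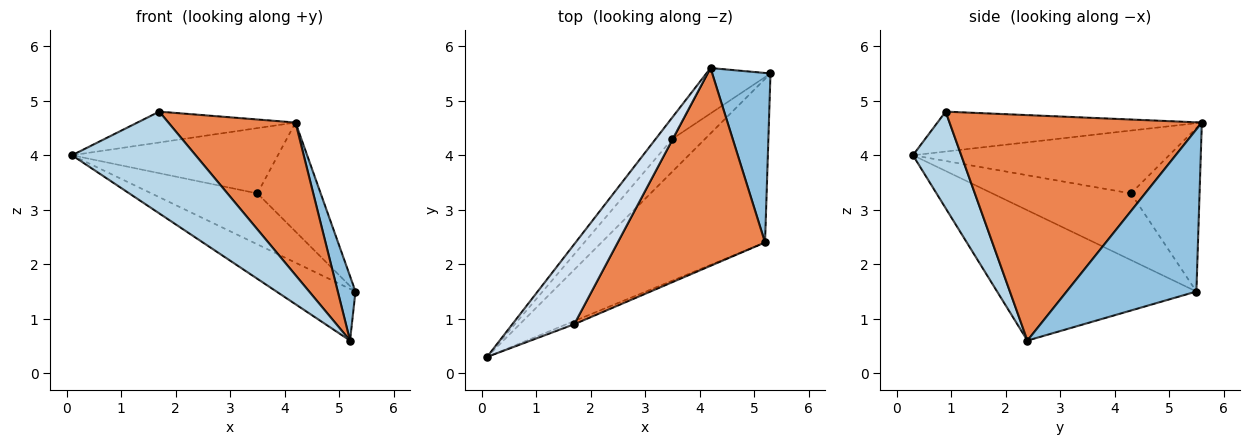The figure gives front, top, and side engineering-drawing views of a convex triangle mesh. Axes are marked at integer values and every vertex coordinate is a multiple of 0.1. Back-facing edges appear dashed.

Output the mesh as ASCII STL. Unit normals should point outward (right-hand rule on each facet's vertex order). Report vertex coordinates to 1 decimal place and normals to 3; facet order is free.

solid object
 facet normal -0.605 0.240 -0.759
  outer loop
   vertex 5.2 2.4 0.6
   vertex 0.1 0.3 4.0
   vertex 5.3 5.5 1.5
  endloop
 endfacet
 facet normal 0.933 -0.127 0.335
  outer loop
   vertex 4.2 5.6 4.6
   vertex 5.2 2.4 0.6
   vertex 5.3 5.5 1.5
  endloop
 endfacet
 facet normal 0.364 -0.931 -0.029
  outer loop
   vertex 1.7 0.9 4.8
   vertex 0.1 0.3 4.0
   vertex 5.2 2.4 0.6
  endloop
 endfacet
 facet normal -0.515 0.308 0.800
  outer loop
   vertex 1.7 0.9 4.8
   vertex 4.2 5.6 4.6
   vertex 0.1 0.3 4.0
  endloop
 endfacet
 facet normal 0.771 -0.389 0.504
  outer loop
   vertex 1.7 0.9 4.8
   vertex 5.2 2.4 0.6
   vertex 4.2 5.6 4.6
  endloop
 endfacet
 facet normal -0.740 0.566 -0.363
  outer loop
   vertex 3.5 4.3 3.3
   vertex 5.3 5.5 1.5
   vertex 0.1 0.3 4.0
  endloop
 endfacet
 facet normal -0.763 0.613 -0.202
  outer loop
   vertex 3.5 4.3 3.3
   vertex 0.1 0.3 4.0
   vertex 4.2 5.6 4.6
  endloop
 endfacet
 facet normal -0.707 0.653 -0.272
  outer loop
   vertex 3.5 4.3 3.3
   vertex 4.2 5.6 4.6
   vertex 5.3 5.5 1.5
  endloop
 endfacet
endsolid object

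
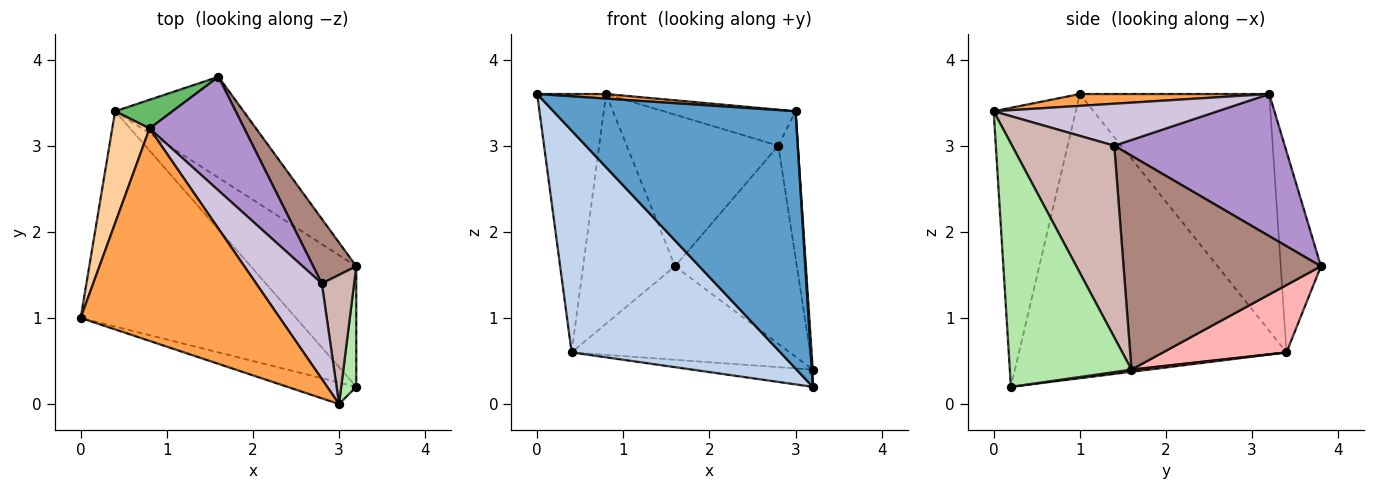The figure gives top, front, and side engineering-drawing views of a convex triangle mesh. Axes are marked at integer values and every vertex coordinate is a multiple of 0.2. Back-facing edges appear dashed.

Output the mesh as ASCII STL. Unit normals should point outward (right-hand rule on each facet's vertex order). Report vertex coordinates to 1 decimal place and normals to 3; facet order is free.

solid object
 facet normal -0.320 -0.944 -0.079
  outer loop
   vertex 3.0 0.0 3.4
   vertex 0.0 1.0 3.6
   vertex 3.2 0.2 0.2
  endloop
 endfacet
 facet normal -0.677 -0.528 -0.513
  outer loop
   vertex 0.4 3.4 0.6
   vertex 3.2 0.2 0.2
   vertex 0.0 1.0 3.6
  endloop
 endfacet
 facet normal 0.059 -0.022 0.998
  outer loop
   vertex 0.8 3.2 3.6
   vertex 0.0 1.0 3.6
   vertex 3.0 0.0 3.4
  endloop
 endfacet
 facet normal -0.930 0.338 0.146
  outer loop
   vertex 0.8 3.2 3.6
   vertex 0.4 3.4 0.6
   vertex 0.0 1.0 3.6
  endloop
 endfacet
 facet normal -0.398 0.910 0.114
  outer loop
   vertex 0.8 3.2 3.6
   vertex 1.6 3.8 1.6
   vertex 0.4 3.4 0.6
  endloop
 endfacet
 facet normal 0.998 -0.009 0.062
  outer loop
   vertex 3.2 1.6 0.4
   vertex 3.0 0.0 3.4
   vertex 3.2 0.2 0.2
  endloop
 endfacet
 facet normal 0.020 0.141 -0.990
  outer loop
   vertex 3.2 1.6 0.4
   vertex 3.2 0.2 0.2
   vertex 0.4 3.4 0.6
  endloop
 endfacet
 facet normal 0.359 0.634 -0.685
  outer loop
   vertex 3.2 1.6 0.4
   vertex 0.4 3.4 0.6
   vertex 1.6 3.8 1.6
  endloop
 endfacet
 facet normal 0.669 0.595 0.446
  outer loop
   vertex 2.8 1.4 3.0
   vertex 1.6 3.8 1.6
   vertex 0.8 3.2 3.6
  endloop
 endfacet
 facet normal 0.513 0.303 0.803
  outer loop
   vertex 2.8 1.4 3.0
   vertex 0.8 3.2 3.6
   vertex 3.0 0.0 3.4
  endloop
 endfacet
 facet normal 0.839 0.518 0.169
  outer loop
   vertex 2.8 1.4 3.0
   vertex 3.2 1.6 0.4
   vertex 1.6 3.8 1.6
  endloop
 endfacet
 facet normal 0.969 0.185 0.163
  outer loop
   vertex 2.8 1.4 3.0
   vertex 3.0 0.0 3.4
   vertex 3.2 1.6 0.4
  endloop
 endfacet
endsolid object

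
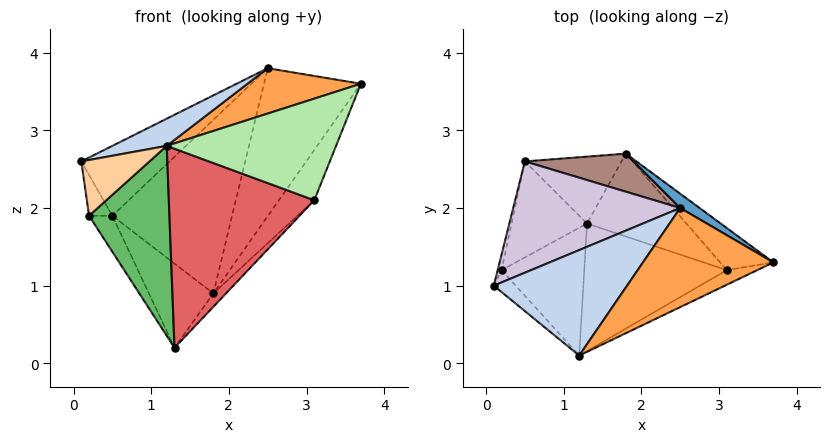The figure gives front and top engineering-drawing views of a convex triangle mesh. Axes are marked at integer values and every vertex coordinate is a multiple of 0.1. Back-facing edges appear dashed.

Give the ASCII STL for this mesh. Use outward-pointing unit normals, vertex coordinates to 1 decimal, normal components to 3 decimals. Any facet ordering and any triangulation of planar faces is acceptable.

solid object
 facet normal 0.512 0.855 0.083
  outer loop
   vertex 2.5 2.0 3.8
   vertex 3.7 1.3 3.6
   vertex 1.8 2.7 0.9
  endloop
 endfacet
 facet normal -0.355 -0.233 0.905
  outer loop
   vertex 2.5 2.0 3.8
   vertex 0.1 1.0 2.6
   vertex 1.2 0.1 2.8
  endloop
 endfacet
 facet normal -0.091 -0.414 0.906
  outer loop
   vertex 2.5 2.0 3.8
   vertex 1.2 0.1 2.8
   vertex 3.7 1.3 3.6
  endloop
 endfacet
 facet normal -0.571 -0.764 -0.300
  outer loop
   vertex 0.2 1.2 1.9
   vertex 1.2 0.1 2.8
   vertex 0.1 1.0 2.6
  endloop
 endfacet
 facet normal -0.380 -0.768 -0.516
  outer loop
   vertex 0.2 1.2 1.9
   vertex 1.3 1.8 0.2
   vertex 1.2 0.1 2.8
  endloop
 endfacet
 facet normal 0.462 -0.878 -0.126
  outer loop
   vertex 3.1 1.2 2.1
   vertex 3.7 1.3 3.6
   vertex 1.2 0.1 2.8
  endloop
 endfacet
 facet normal 0.277 -0.809 -0.518
  outer loop
   vertex 3.1 1.2 2.1
   vertex 1.2 0.1 2.8
   vertex 1.3 1.8 0.2
  endloop
 endfacet
 facet normal 0.828 0.430 -0.360
  outer loop
   vertex 3.1 1.2 2.1
   vertex 1.8 2.7 0.9
   vertex 3.7 1.3 3.6
  endloop
 endfacet
 facet normal 0.738 0.107 -0.666
  outer loop
   vertex 3.1 1.2 2.1
   vertex 1.3 1.8 0.2
   vertex 1.8 2.7 0.9
  endloop
 endfacet
 facet normal -0.542 0.447 0.712
  outer loop
   vertex 0.5 2.6 1.9
   vertex 0.1 1.0 2.6
   vertex 2.5 2.0 3.8
  endloop
 endfacet
 facet normal 0.089 0.973 0.213
  outer loop
   vertex 0.5 2.6 1.9
   vertex 2.5 2.0 3.8
   vertex 1.8 2.7 0.9
  endloop
 endfacet
 facet normal -0.975 0.209 -0.080
  outer loop
   vertex 0.5 2.6 1.9
   vertex 0.2 1.2 1.9
   vertex 0.1 1.0 2.6
  endloop
 endfacet
 facet normal -0.474 0.689 -0.548
  outer loop
   vertex 0.5 2.6 1.9
   vertex 1.8 2.7 0.9
   vertex 1.3 1.8 0.2
  endloop
 endfacet
 facet normal -0.854 0.183 -0.488
  outer loop
   vertex 0.5 2.6 1.9
   vertex 1.3 1.8 0.2
   vertex 0.2 1.2 1.9
  endloop
 endfacet
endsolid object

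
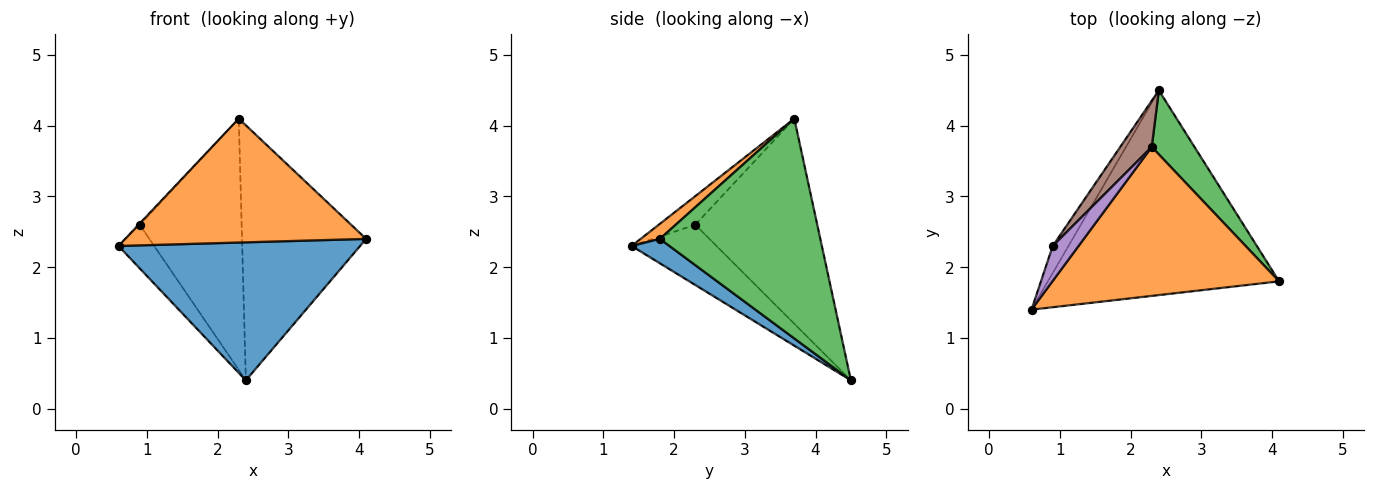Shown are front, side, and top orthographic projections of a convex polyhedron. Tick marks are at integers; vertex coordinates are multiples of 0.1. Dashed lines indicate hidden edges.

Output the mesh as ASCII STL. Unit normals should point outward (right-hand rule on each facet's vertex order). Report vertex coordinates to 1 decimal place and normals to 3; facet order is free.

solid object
 facet normal 0.087 -0.557 -0.826
  outer loop
   vertex 2.4 4.5 0.4
   vertex 4.1 1.8 2.4
   vertex 0.6 1.4 2.3
  endloop
 endfacet
 facet normal 0.051 -0.639 0.768
  outer loop
   vertex 2.3 3.7 4.1
   vertex 0.6 1.4 2.3
   vertex 4.1 1.8 2.4
  endloop
 endfacet
 facet normal 0.782 0.605 0.152
  outer loop
   vertex 2.3 3.7 4.1
   vertex 4.1 1.8 2.4
   vertex 2.4 4.5 0.4
  endloop
 endfacet
 facet normal -0.896 0.377 -0.234
  outer loop
   vertex 0.9 2.3 2.6
   vertex 2.4 4.5 0.4
   vertex 0.6 1.4 2.3
  endloop
 endfacet
 facet normal -0.742 0.024 0.670
  outer loop
   vertex 0.9 2.3 2.6
   vertex 0.6 1.4 2.3
   vertex 2.3 3.7 4.1
  endloop
 endfacet
 facet normal -0.762 0.637 0.117
  outer loop
   vertex 0.9 2.3 2.6
   vertex 2.3 3.7 4.1
   vertex 2.4 4.5 0.4
  endloop
 endfacet
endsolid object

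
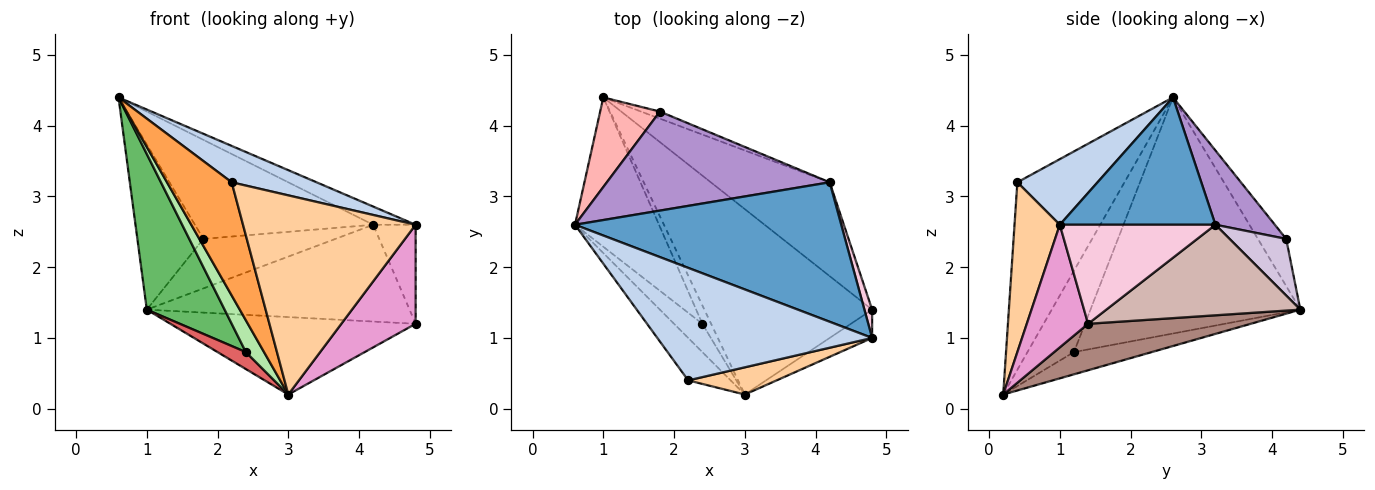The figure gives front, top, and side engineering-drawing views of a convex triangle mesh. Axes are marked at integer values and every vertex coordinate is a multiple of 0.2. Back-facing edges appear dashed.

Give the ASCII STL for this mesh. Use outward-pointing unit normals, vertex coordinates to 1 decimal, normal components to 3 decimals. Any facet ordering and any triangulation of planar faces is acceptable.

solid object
 facet normal 0.428 0.117 0.896
  outer loop
   vertex 4.2 3.2 2.6
   vertex 0.6 2.6 4.4
   vertex 4.8 1.0 2.6
  endloop
 endfacet
 facet normal 0.279 -0.295 0.914
  outer loop
   vertex 2.2 0.4 3.2
   vertex 4.8 1.0 2.6
   vertex 0.6 2.6 4.4
  endloop
 endfacet
 facet normal -0.840 -0.507 -0.190
  outer loop
   vertex 2.2 0.4 3.2
   vertex 0.6 2.6 4.4
   vertex 3.0 0.2 0.2
  endloop
 endfacet
 facet normal 0.252 -0.959 0.131
  outer loop
   vertex 2.2 0.4 3.2
   vertex 3.0 0.2 0.2
   vertex 4.8 1.0 2.6
  endloop
 endfacet
 facet normal -0.889 -0.330 -0.316
  outer loop
   vertex 2.4 1.2 0.8
   vertex 0.6 2.6 4.4
   vertex 1.0 4.4 1.4
  endloop
 endfacet
 facet normal -0.886 -0.347 -0.308
  outer loop
   vertex 2.4 1.2 0.8
   vertex 3.0 0.2 0.2
   vertex 0.6 2.6 4.4
  endloop
 endfacet
 facet normal -0.881 -0.320 -0.347
  outer loop
   vertex 2.4 1.2 0.8
   vertex 1.0 4.4 1.4
   vertex 3.0 0.2 0.2
  endloop
 endfacet
 facet normal -0.352 0.822 0.446
  outer loop
   vertex 1.8 4.2 2.4
   vertex 1.0 4.4 1.4
   vertex 0.6 2.6 4.4
  endloop
 endfacet
 facet normal 0.229 0.688 0.688
  outer loop
   vertex 1.8 4.2 2.4
   vertex 0.6 2.6 4.4
   vertex 4.2 3.2 2.6
  endloop
 endfacet
 facet normal 0.391 0.911 -0.130
  outer loop
   vertex 1.8 4.2 2.4
   vertex 4.2 3.2 2.6
   vertex 1.0 4.4 1.4
  endloop
 endfacet
 facet normal 0.248 0.373 -0.894
  outer loop
   vertex 4.8 1.4 1.2
   vertex 3.0 0.2 0.2
   vertex 1.0 4.4 1.4
  endloop
 endfacet
 facet normal 0.468 0.634 -0.615
  outer loop
   vertex 4.8 1.4 1.2
   vertex 1.0 4.4 1.4
   vertex 4.2 3.2 2.6
  endloop
 endfacet
 facet normal 0.622 -0.753 -0.215
  outer loop
   vertex 4.8 1.4 1.2
   vertex 4.8 1.0 2.6
   vertex 3.0 0.2 0.2
  endloop
 endfacet
 facet normal 0.962 0.262 0.075
  outer loop
   vertex 4.8 1.4 1.2
   vertex 4.2 3.2 2.6
   vertex 4.8 1.0 2.6
  endloop
 endfacet
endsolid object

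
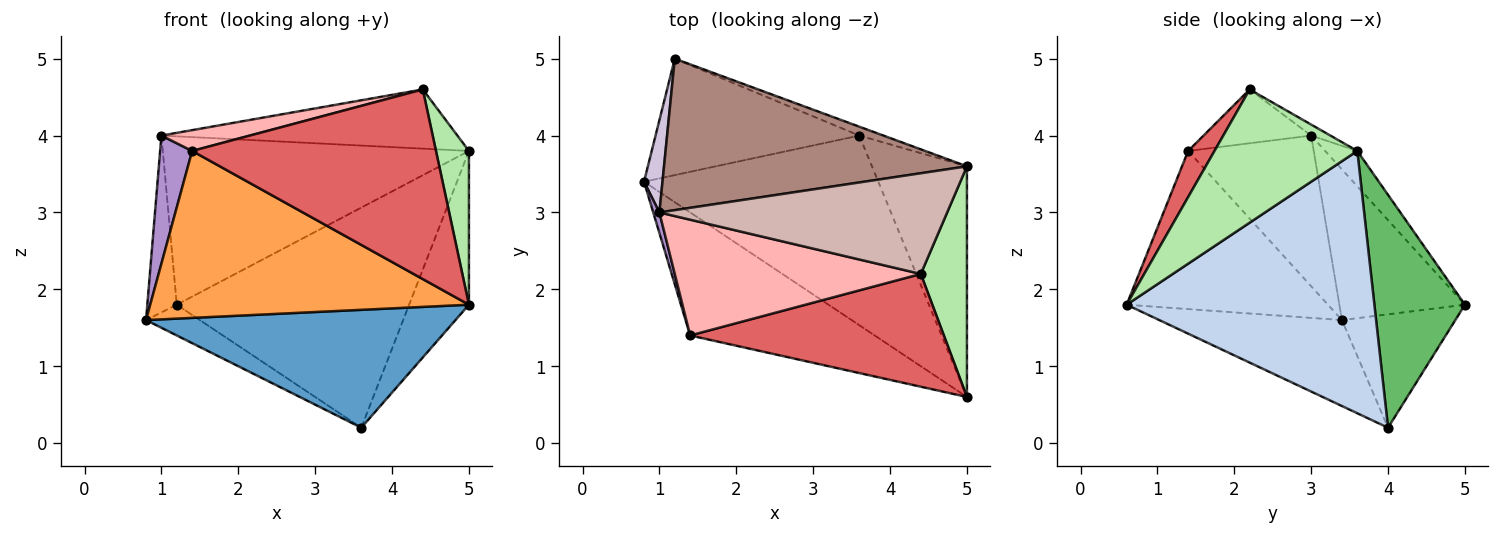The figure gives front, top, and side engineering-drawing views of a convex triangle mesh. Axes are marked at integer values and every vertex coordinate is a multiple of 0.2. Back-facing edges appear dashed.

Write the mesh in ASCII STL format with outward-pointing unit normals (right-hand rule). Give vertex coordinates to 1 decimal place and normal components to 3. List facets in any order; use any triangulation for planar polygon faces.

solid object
 facet normal -0.297 -0.504 -0.811
  outer loop
   vertex 3.6 4.0 0.2
   vertex 5.0 0.6 1.8
   vertex 0.8 3.4 1.6
  endloop
 endfacet
 facet normal 0.917 0.221 -0.332
  outer loop
   vertex 3.6 4.0 0.2
   vertex 5.0 3.6 3.8
   vertex 5.0 0.6 1.8
  endloop
 endfacet
 facet normal -0.453 -0.718 -0.529
  outer loop
   vertex 1.4 1.4 3.8
   vertex 0.8 3.4 1.6
   vertex 5.0 0.6 1.8
  endloop
 endfacet
 facet normal -0.474 0.225 -0.851
  outer loop
   vertex 1.2 5.0 1.8
   vertex 3.6 4.0 0.2
   vertex 0.8 3.4 1.6
  endloop
 endfacet
 facet normal 0.363 0.931 -0.038
  outer loop
   vertex 1.2 5.0 1.8
   vertex 5.0 3.6 3.8
   vertex 3.6 4.0 0.2
  endloop
 endfacet
 facet normal 0.923 -0.213 0.320
  outer loop
   vertex 4.4 2.2 4.6
   vertex 5.0 0.6 1.8
   vertex 5.0 3.6 3.8
  endloop
 endfacet
 facet normal 0.093 -0.856 0.509
  outer loop
   vertex 4.4 2.2 4.6
   vertex 1.4 1.4 3.8
   vertex 5.0 0.6 1.8
  endloop
 endfacet
 facet normal -0.210 -0.173 0.962
  outer loop
   vertex 1.0 3.0 4.0
   vertex 1.4 1.4 3.8
   vertex 4.4 2.2 4.6
  endloop
 endfacet
 facet normal -0.968 -0.247 0.040
  outer loop
   vertex 1.0 3.0 4.0
   vertex 0.8 3.4 1.6
   vertex 1.4 1.4 3.8
  endloop
 endfacet
 facet normal -0.967 0.227 0.118
  outer loop
   vertex 1.0 3.0 4.0
   vertex 1.2 5.0 1.8
   vertex 0.8 3.4 1.6
  endloop
 endfacet
 facet normal -0.078 0.741 0.667
  outer loop
   vertex 1.0 3.0 4.0
   vertex 5.0 3.6 3.8
   vertex 1.2 5.0 1.8
  endloop
 endfacet
 facet normal -0.033 0.506 0.862
  outer loop
   vertex 1.0 3.0 4.0
   vertex 4.4 2.2 4.6
   vertex 5.0 3.6 3.8
  endloop
 endfacet
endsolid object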